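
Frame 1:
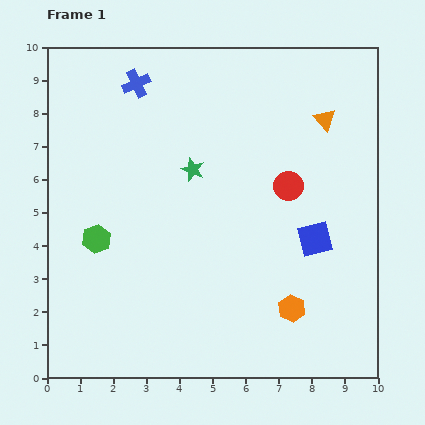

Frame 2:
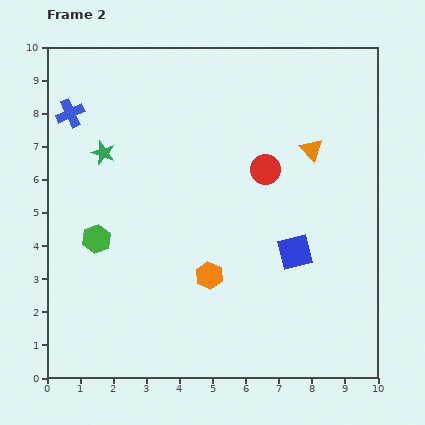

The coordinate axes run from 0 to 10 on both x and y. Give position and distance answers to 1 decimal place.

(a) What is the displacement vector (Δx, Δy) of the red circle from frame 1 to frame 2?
(-0.7, 0.5)

The red circle was at (7.3, 5.8) in frame 1 and (6.6, 6.3) in frame 2.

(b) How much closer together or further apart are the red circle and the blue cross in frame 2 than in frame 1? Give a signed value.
+0.6

Distance in frame 1: 5.5. Distance in frame 2: 6.1.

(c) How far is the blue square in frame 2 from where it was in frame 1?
0.7

The blue square moved from (8.1, 4.2) to (7.5, 3.8), a distance of √(0.6² + 0.4²) ≈ 0.7.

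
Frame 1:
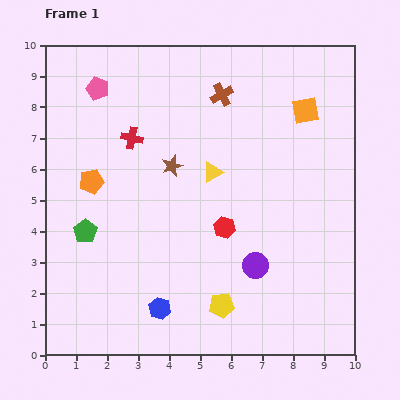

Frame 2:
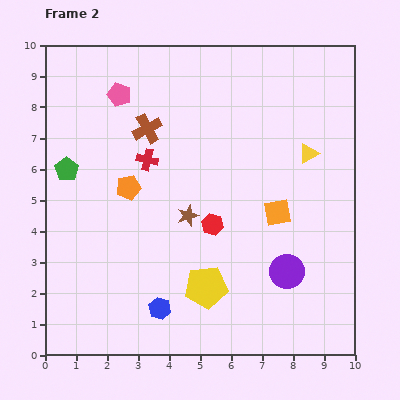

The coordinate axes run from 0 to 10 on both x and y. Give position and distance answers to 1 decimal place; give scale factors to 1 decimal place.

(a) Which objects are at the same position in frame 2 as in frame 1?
the blue hexagon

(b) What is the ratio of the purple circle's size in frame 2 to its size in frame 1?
1.3×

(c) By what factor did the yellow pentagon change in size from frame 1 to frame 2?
1.7×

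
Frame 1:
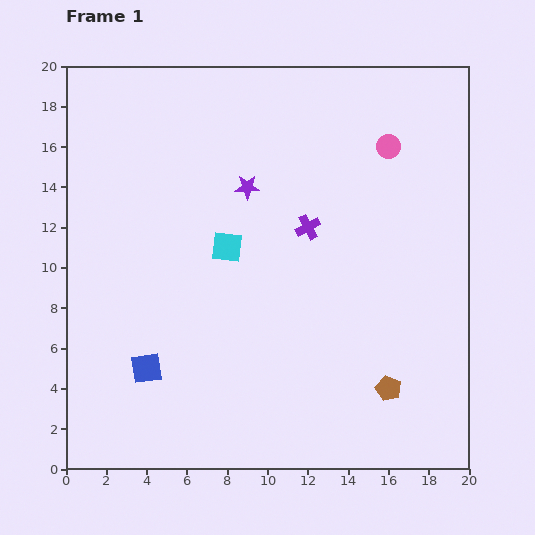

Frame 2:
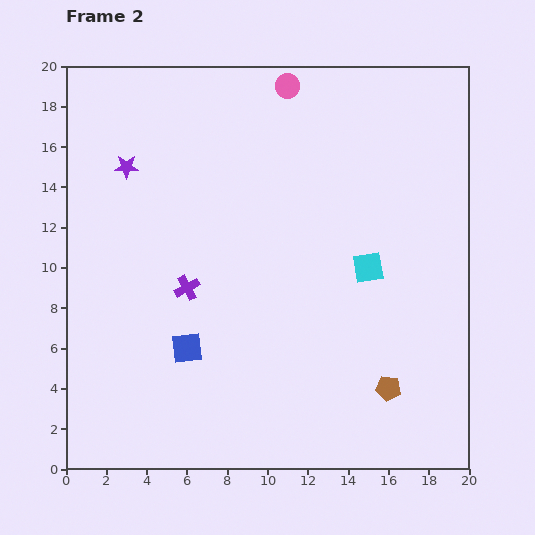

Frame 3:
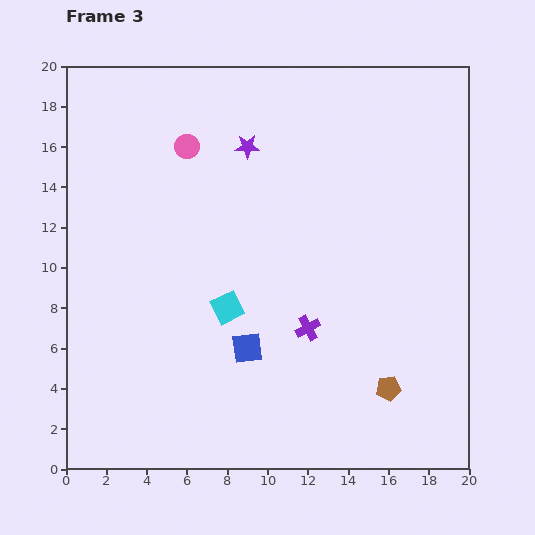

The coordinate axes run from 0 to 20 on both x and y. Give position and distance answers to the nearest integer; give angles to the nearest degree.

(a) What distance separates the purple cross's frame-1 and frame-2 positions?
7

The purple cross moved from (12, 12) to (6, 9), a distance of √(6² + 3²) ≈ 7.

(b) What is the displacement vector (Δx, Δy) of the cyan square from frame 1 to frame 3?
(0, -3)

The cyan square was at (8, 11) in frame 1 and (8, 8) in frame 3.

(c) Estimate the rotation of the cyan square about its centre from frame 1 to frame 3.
33° counter-clockwise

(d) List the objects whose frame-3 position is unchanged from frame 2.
the brown pentagon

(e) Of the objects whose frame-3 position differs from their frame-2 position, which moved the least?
the blue square

(moved 3)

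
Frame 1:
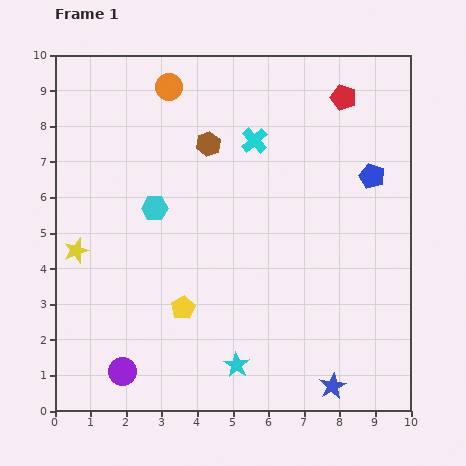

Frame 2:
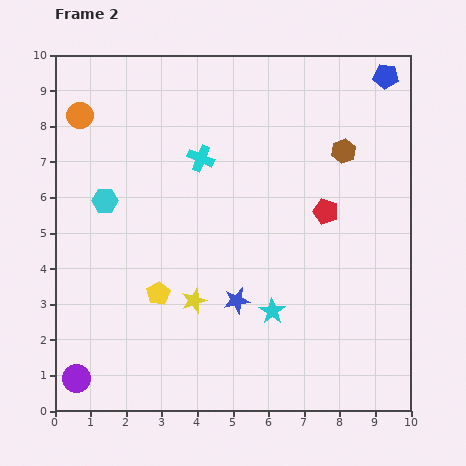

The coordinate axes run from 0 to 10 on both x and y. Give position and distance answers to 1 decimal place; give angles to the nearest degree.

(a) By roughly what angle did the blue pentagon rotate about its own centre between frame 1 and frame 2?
16° counter-clockwise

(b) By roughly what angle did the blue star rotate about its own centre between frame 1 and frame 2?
17° clockwise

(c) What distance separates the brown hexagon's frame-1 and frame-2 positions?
3.8

The brown hexagon moved from (4.3, 7.5) to (8.1, 7.3), a distance of √(3.8² + 0.2²) ≈ 3.8.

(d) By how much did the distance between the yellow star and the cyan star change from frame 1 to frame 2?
-3.3

Distance in frame 1: 5.5. Distance in frame 2: 2.2.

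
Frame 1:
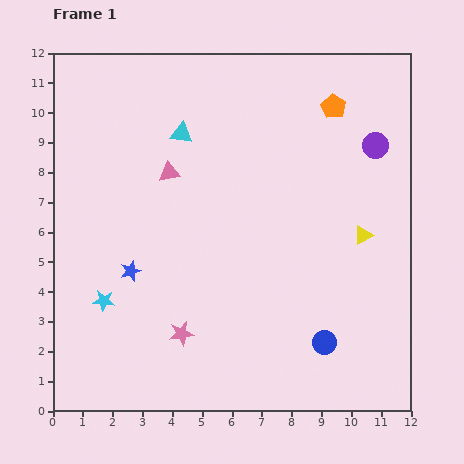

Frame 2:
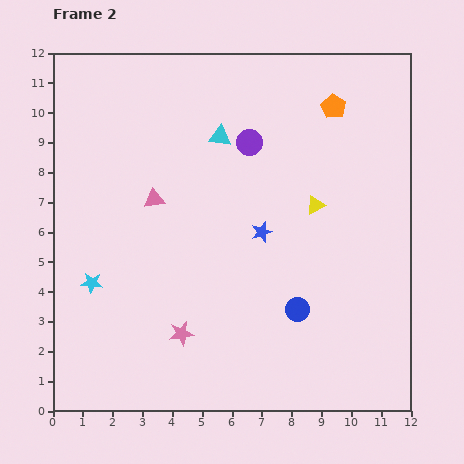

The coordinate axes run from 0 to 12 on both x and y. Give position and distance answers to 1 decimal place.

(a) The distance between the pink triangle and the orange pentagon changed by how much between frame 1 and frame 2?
+0.9

Distance in frame 1: 5.9. Distance in frame 2: 6.8.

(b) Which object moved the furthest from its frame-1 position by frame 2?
the blue star

(moved 4.6; next 4.2)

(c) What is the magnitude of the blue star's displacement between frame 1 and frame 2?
4.6

The blue star moved from (2.6, 4.7) to (7.0, 6.0), a distance of √(4.4² + 1.3²) ≈ 4.6.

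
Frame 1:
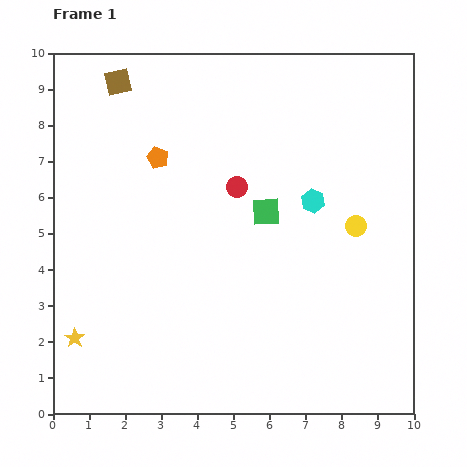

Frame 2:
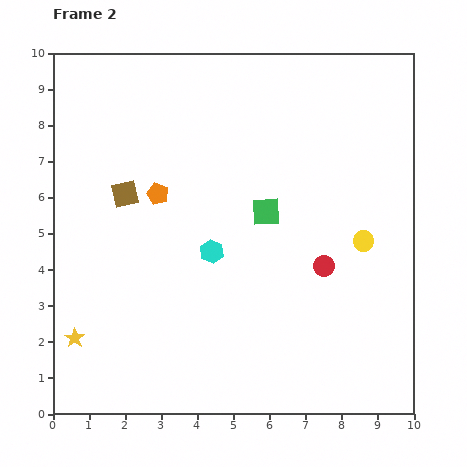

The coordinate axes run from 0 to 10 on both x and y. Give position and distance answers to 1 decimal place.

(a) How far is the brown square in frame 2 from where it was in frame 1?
3.1

The brown square moved from (1.8, 9.2) to (2.0, 6.1), a distance of √(0.2² + 3.1²) ≈ 3.1.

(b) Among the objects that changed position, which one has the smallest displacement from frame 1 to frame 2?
the yellow circle

(moved 0.4)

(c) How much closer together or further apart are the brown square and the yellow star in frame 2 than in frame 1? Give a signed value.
-3.0

Distance in frame 1: 7.2. Distance in frame 2: 4.2.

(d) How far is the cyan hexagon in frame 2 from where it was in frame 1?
3.1

The cyan hexagon moved from (7.2, 5.9) to (4.4, 4.5), a distance of √(2.8² + 1.4²) ≈ 3.1.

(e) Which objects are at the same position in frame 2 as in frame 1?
the yellow star, the green square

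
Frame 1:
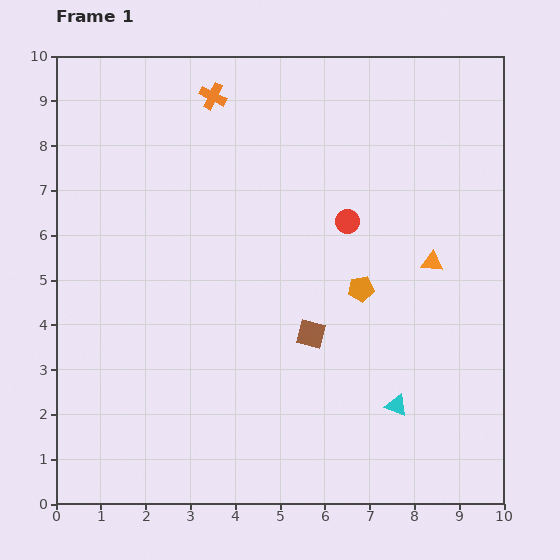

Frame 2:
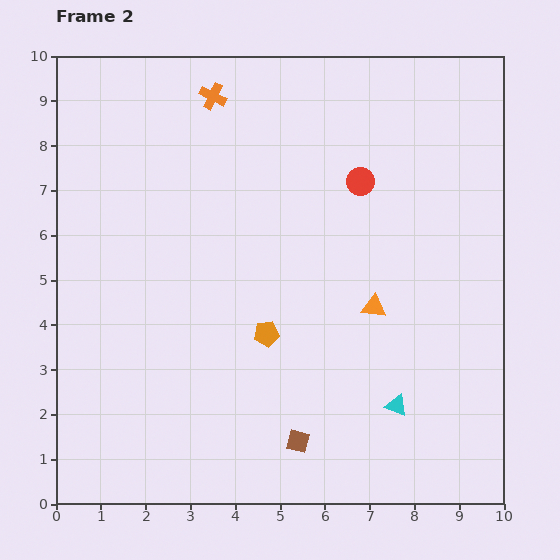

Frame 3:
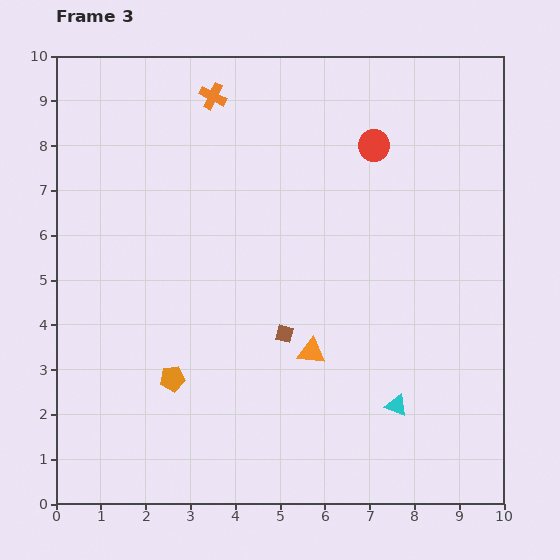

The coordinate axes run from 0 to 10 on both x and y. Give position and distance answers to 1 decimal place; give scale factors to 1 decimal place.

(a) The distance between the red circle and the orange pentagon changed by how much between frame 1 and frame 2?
+2.5

Distance in frame 1: 1.5. Distance in frame 2: 4.0.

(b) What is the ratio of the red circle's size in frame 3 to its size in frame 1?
1.3×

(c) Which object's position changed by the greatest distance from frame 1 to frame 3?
the orange pentagon

(moved 4.7; next 3.4)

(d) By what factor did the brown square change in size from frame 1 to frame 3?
0.6×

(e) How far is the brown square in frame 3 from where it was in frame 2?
2.4

The brown square moved from (5.4, 1.4) to (5.1, 3.8), a distance of √(0.3² + 2.4²) ≈ 2.4.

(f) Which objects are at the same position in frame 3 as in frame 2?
the cyan triangle, the orange cross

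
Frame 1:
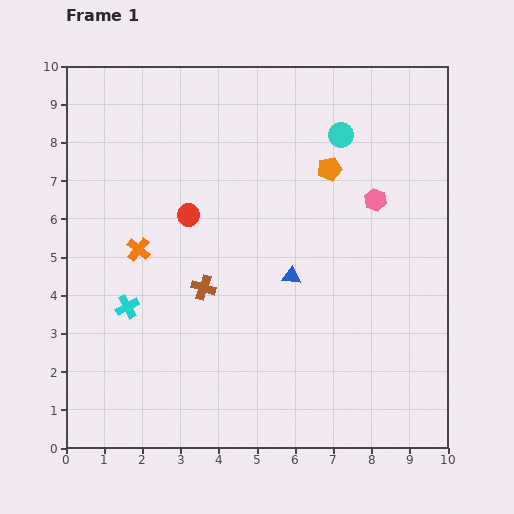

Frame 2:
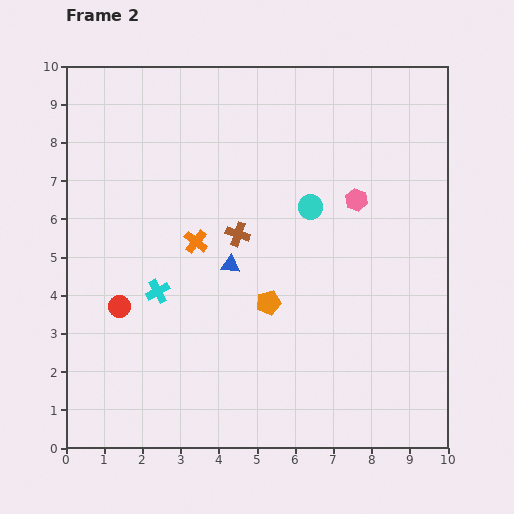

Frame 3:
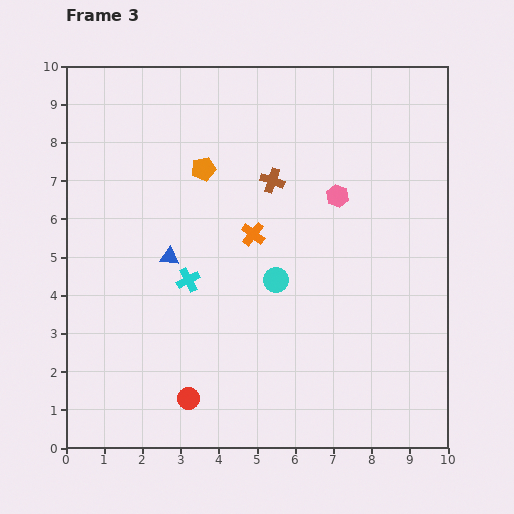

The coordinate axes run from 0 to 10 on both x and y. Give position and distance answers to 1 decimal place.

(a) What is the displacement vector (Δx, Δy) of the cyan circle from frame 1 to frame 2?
(-0.8, -1.9)

The cyan circle was at (7.2, 8.2) in frame 1 and (6.4, 6.3) in frame 2.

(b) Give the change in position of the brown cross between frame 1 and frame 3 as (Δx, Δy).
(1.8, 2.8)

The brown cross was at (3.6, 4.2) in frame 1 and (5.4, 7.0) in frame 3.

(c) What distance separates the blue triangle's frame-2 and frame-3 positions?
1.6

The blue triangle moved from (4.3, 4.8) to (2.7, 5.0), a distance of √(1.6² + 0.2²) ≈ 1.6.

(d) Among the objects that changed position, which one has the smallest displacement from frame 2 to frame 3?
the pink hexagon

(moved 0.5)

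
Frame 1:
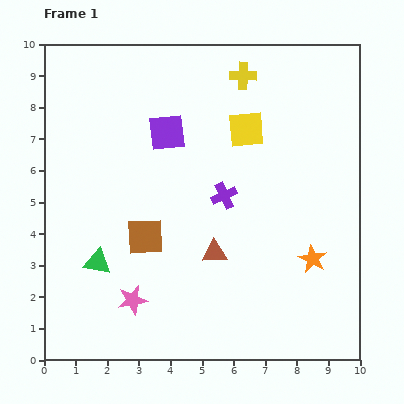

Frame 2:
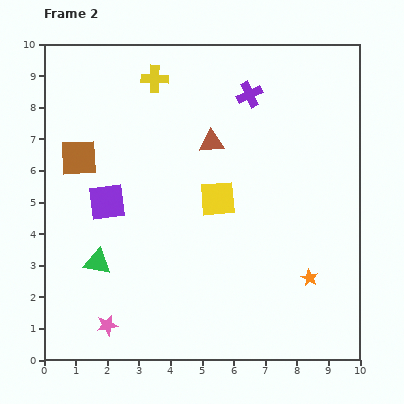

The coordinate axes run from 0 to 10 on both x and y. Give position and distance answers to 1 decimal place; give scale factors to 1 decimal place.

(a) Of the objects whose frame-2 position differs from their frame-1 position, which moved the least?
the orange star

(moved 0.6)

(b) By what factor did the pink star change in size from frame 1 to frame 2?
0.7×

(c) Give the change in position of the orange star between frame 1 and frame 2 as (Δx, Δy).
(-0.1, -0.6)

The orange star was at (8.5, 3.2) in frame 1 and (8.4, 2.6) in frame 2.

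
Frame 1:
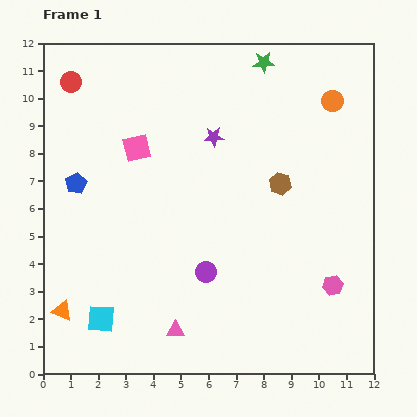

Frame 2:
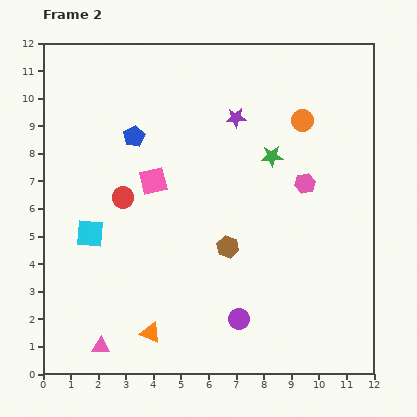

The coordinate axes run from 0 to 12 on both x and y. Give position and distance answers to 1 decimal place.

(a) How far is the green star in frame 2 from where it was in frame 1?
3.4

The green star moved from (8.0, 11.3) to (8.3, 7.9), a distance of √(0.3² + 3.4²) ≈ 3.4.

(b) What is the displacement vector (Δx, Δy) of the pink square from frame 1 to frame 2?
(0.6, -1.2)

The pink square was at (3.4, 8.2) in frame 1 and (4.0, 7.0) in frame 2.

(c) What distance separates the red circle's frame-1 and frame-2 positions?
4.6

The red circle moved from (1.0, 10.6) to (2.9, 6.4), a distance of √(1.9² + 4.2²) ≈ 4.6.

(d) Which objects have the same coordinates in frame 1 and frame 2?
none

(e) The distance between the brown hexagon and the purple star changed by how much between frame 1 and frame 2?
+1.8

Distance in frame 1: 2.9. Distance in frame 2: 4.7.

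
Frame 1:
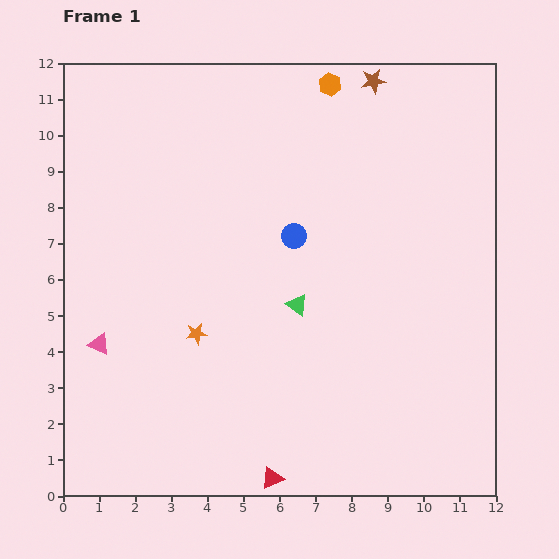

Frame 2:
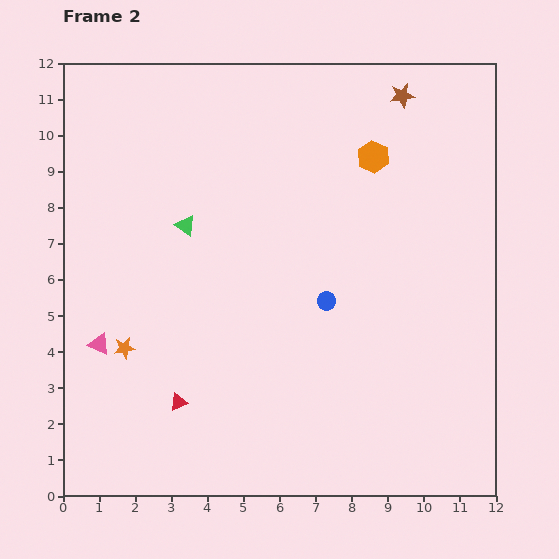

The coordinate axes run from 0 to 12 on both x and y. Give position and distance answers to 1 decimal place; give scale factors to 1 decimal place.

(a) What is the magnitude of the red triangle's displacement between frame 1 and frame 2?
3.3

The red triangle moved from (5.8, 0.5) to (3.2, 2.6), a distance of √(2.6² + 2.1²) ≈ 3.3.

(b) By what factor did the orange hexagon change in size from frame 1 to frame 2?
1.4×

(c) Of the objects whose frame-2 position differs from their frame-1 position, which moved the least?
the brown star

(moved 0.9)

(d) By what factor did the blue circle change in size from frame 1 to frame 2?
0.7×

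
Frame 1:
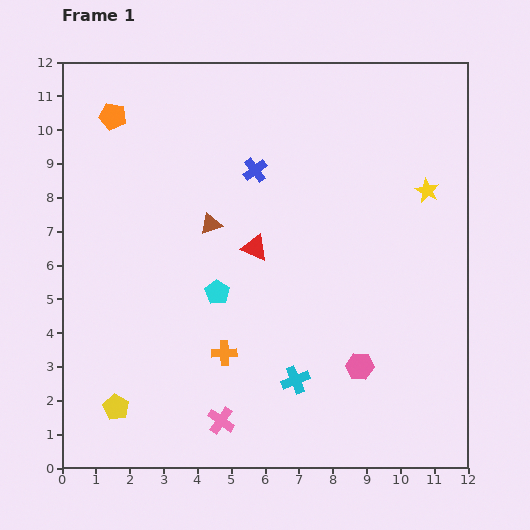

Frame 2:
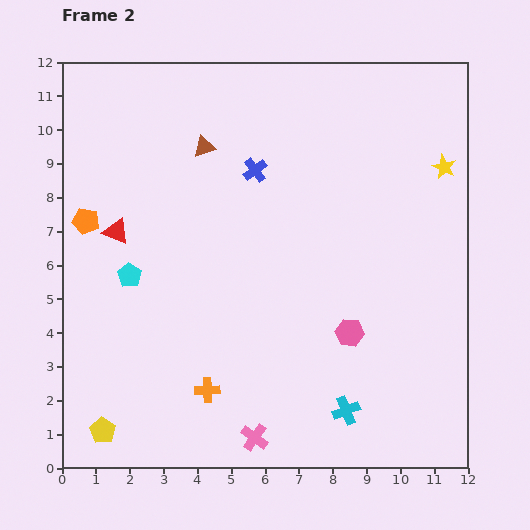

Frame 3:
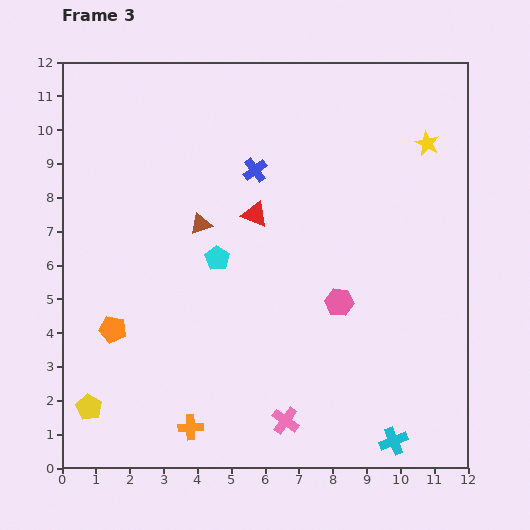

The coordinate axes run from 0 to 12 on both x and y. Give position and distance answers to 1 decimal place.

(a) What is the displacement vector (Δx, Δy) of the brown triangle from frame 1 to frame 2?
(-0.2, 2.3)

The brown triangle was at (4.4, 7.2) in frame 1 and (4.2, 9.5) in frame 2.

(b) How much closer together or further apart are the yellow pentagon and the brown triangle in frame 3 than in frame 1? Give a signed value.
+0.2

Distance in frame 1: 6.1. Distance in frame 3: 6.3.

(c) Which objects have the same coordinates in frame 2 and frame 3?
the blue cross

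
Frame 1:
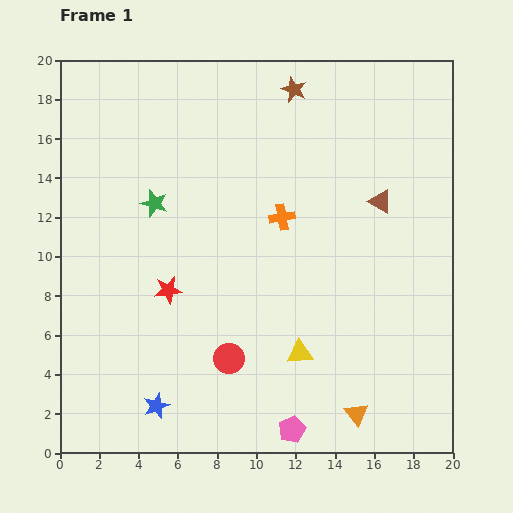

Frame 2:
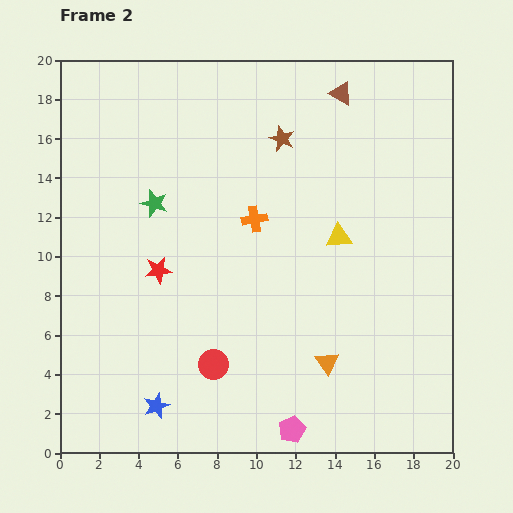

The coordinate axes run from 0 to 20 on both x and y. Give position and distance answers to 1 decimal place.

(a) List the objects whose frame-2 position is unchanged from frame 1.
the blue star, the pink pentagon, the green star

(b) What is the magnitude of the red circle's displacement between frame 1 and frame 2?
0.9

The red circle moved from (8.6, 4.8) to (7.8, 4.5), a distance of √(0.8² + 0.3²) ≈ 0.9.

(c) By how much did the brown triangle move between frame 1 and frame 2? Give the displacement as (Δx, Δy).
(-2.0, 5.5)

The brown triangle was at (16.3, 12.8) in frame 1 and (14.3, 18.3) in frame 2.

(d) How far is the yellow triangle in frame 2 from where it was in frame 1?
6.2

The yellow triangle moved from (12.2, 5.1) to (14.2, 11.0), a distance of √(2.0² + 5.9²) ≈ 6.2.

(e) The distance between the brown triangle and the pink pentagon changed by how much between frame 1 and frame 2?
+4.9

Distance in frame 1: 12.4. Distance in frame 2: 17.3.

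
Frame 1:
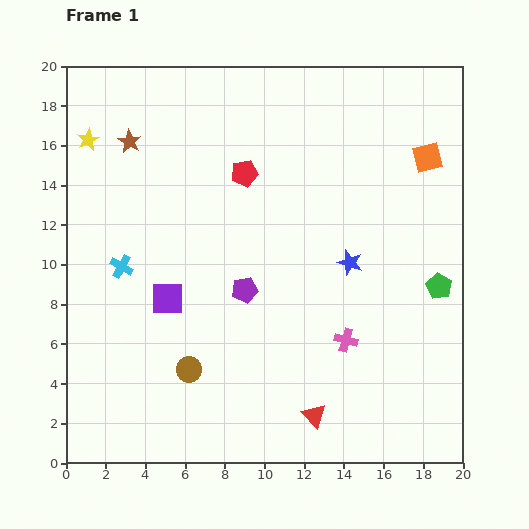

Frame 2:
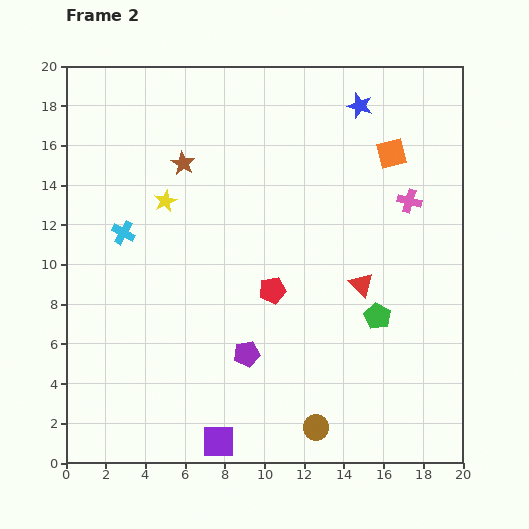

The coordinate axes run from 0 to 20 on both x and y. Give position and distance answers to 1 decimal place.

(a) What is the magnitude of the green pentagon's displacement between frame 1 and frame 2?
3.4

The green pentagon moved from (18.8, 8.9) to (15.7, 7.4), a distance of √(3.1² + 1.5²) ≈ 3.4.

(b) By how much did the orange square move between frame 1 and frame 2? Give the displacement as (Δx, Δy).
(-1.8, 0.2)

The orange square was at (18.2, 15.4) in frame 1 and (16.4, 15.6) in frame 2.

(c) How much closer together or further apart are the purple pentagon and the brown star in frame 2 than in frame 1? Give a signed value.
+0.6

Distance in frame 1: 9.5. Distance in frame 2: 10.1.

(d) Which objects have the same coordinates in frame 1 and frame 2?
none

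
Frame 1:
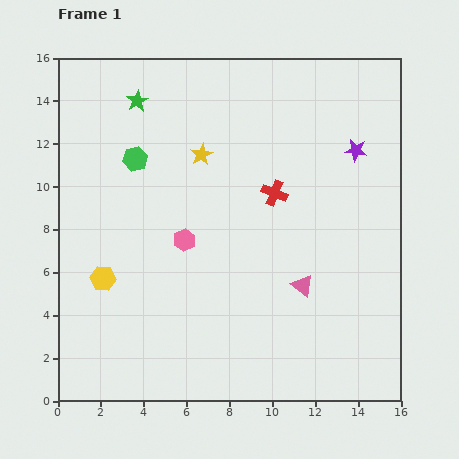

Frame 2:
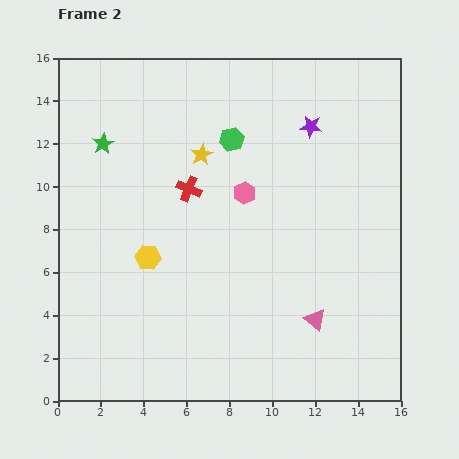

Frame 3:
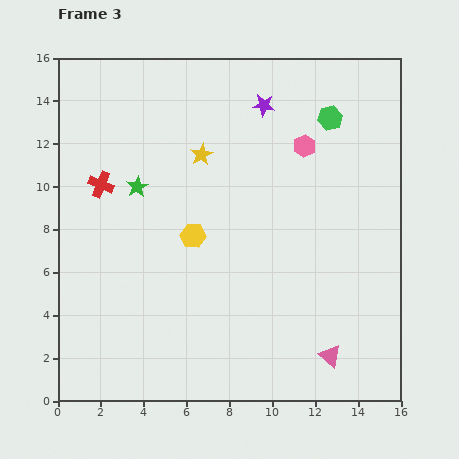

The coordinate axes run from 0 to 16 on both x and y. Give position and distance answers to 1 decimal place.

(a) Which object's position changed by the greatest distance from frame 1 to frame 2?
the green hexagon

(moved 4.6; next 4.0)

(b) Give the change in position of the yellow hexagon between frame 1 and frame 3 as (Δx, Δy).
(4.2, 2.0)

The yellow hexagon was at (2.1, 5.7) in frame 1 and (6.3, 7.7) in frame 3.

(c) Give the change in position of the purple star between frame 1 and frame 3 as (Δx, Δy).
(-4.3, 2.1)

The purple star was at (13.9, 11.7) in frame 1 and (9.6, 13.8) in frame 3.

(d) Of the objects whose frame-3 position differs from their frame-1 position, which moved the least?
the pink triangle

(moved 3.5)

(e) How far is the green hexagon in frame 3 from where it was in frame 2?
4.7

The green hexagon moved from (8.1, 12.2) to (12.7, 13.2), a distance of √(4.6² + 1.0²) ≈ 4.7.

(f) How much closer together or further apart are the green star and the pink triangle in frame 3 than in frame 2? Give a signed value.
-0.9

Distance in frame 2: 12.9. Distance in frame 3: 12.0.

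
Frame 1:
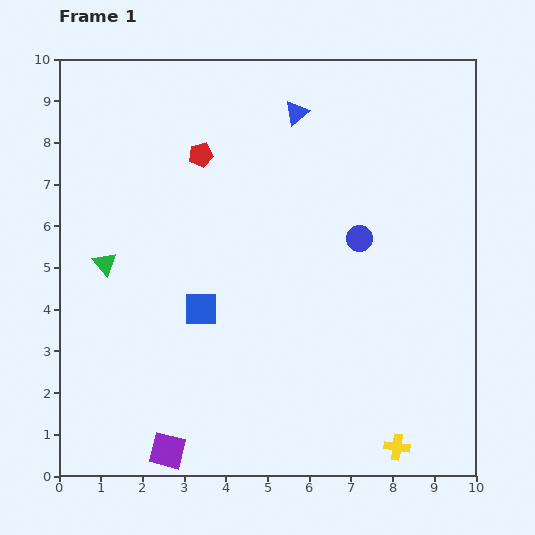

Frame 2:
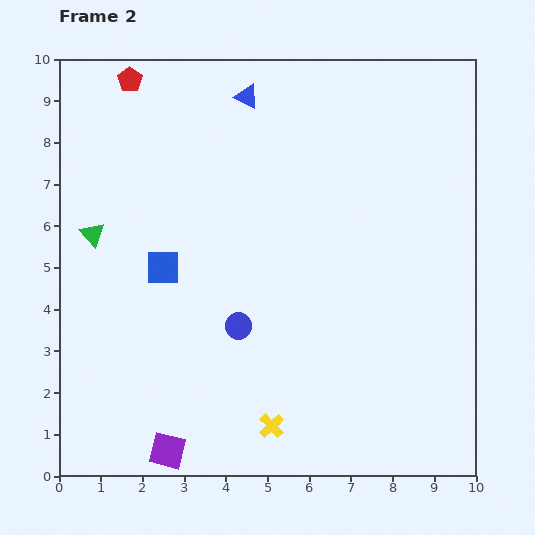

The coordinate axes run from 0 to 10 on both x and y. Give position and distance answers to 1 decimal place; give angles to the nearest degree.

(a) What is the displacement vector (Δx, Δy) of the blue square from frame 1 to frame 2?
(-0.9, 1.0)

The blue square was at (3.4, 4.0) in frame 1 and (2.5, 5.0) in frame 2.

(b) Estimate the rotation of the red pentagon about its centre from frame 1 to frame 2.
25° counter-clockwise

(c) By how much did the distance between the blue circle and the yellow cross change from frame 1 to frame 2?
-2.6

Distance in frame 1: 5.1. Distance in frame 2: 2.5.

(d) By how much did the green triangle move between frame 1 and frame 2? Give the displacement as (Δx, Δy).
(-0.3, 0.7)

The green triangle was at (1.1, 5.1) in frame 1 and (0.8, 5.8) in frame 2.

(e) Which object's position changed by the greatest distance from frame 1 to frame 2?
the blue circle

(moved 3.6; next 3.0)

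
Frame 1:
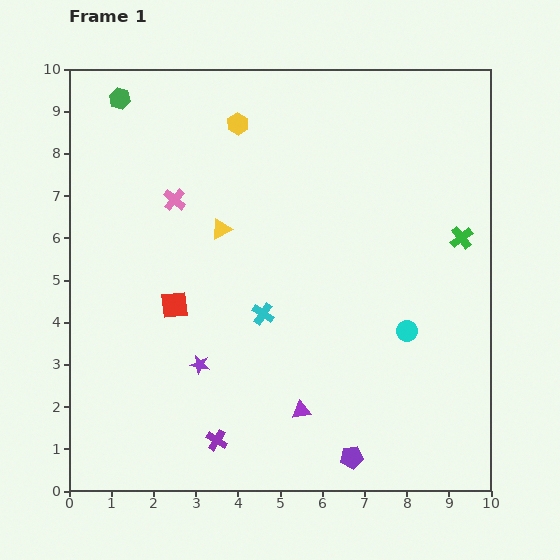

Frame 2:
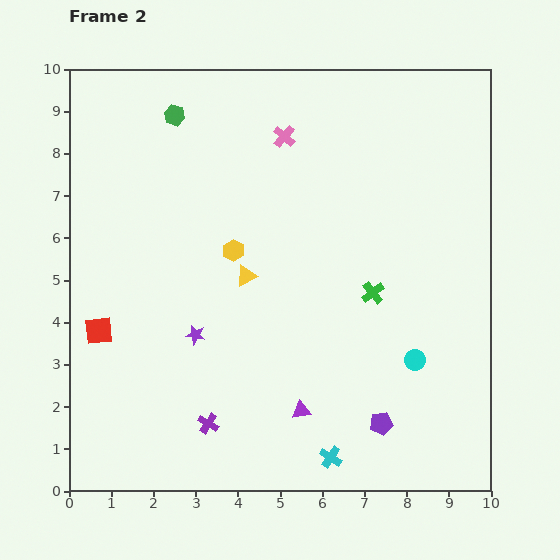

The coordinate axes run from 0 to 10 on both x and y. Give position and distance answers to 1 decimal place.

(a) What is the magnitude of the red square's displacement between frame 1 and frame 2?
1.9

The red square moved from (2.5, 4.4) to (0.7, 3.8), a distance of √(1.8² + 0.6²) ≈ 1.9.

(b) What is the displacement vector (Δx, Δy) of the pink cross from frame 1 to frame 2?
(2.6, 1.5)

The pink cross was at (2.5, 6.9) in frame 1 and (5.1, 8.4) in frame 2.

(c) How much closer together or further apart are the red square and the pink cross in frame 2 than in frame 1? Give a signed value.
+3.9

Distance in frame 1: 2.5. Distance in frame 2: 6.4.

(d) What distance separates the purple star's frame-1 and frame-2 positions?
0.7

The purple star moved from (3.1, 3.0) to (3.0, 3.7), a distance of √(0.1² + 0.7²) ≈ 0.7.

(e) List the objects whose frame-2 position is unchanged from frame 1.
the purple triangle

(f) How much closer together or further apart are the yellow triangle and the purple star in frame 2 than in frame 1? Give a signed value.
-1.4

Distance in frame 1: 3.2. Distance in frame 2: 1.8.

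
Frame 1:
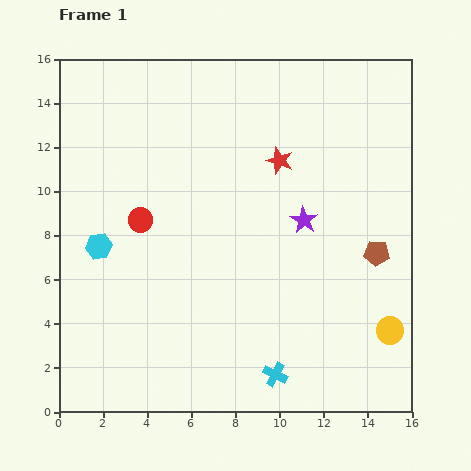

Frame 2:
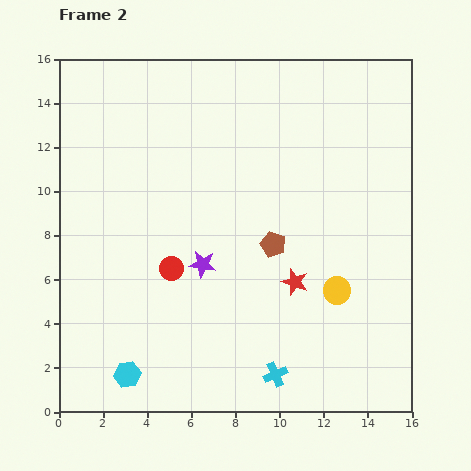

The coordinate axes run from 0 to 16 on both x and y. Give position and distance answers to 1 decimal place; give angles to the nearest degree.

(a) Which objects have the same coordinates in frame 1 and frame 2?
the cyan cross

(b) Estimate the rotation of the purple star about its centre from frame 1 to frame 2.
24° counter-clockwise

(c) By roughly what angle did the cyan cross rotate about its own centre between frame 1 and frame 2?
39° clockwise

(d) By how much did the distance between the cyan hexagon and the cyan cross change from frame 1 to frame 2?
-3.2

Distance in frame 1: 9.9. Distance in frame 2: 6.7.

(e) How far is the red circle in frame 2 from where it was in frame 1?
2.6

The red circle moved from (3.7, 8.7) to (5.1, 6.5), a distance of √(1.4² + 2.2²) ≈ 2.6.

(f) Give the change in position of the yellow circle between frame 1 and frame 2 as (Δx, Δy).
(-2.4, 1.8)

The yellow circle was at (15.0, 3.7) in frame 1 and (12.6, 5.5) in frame 2.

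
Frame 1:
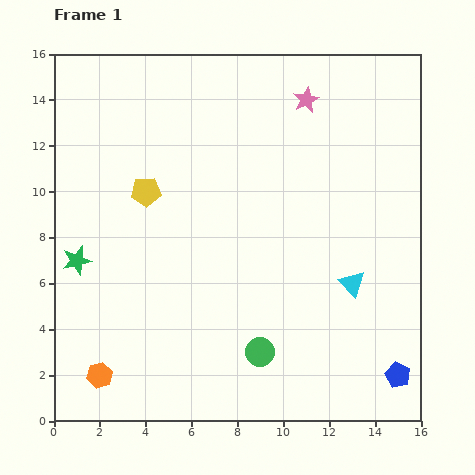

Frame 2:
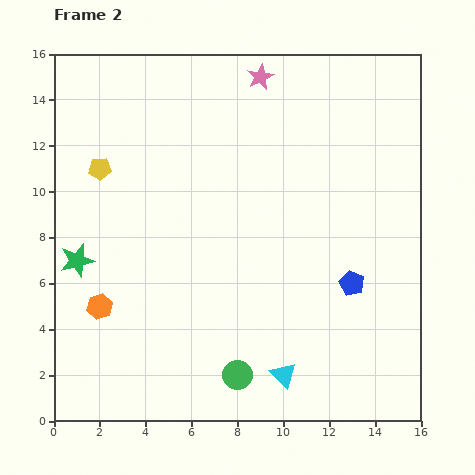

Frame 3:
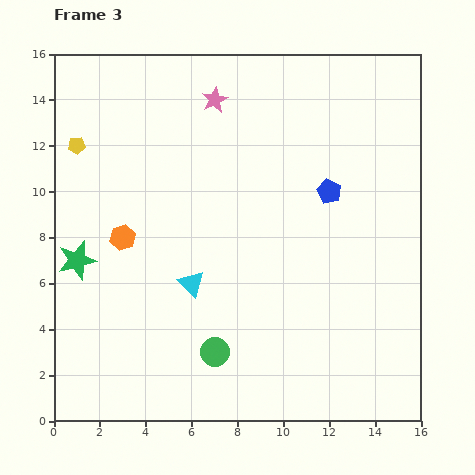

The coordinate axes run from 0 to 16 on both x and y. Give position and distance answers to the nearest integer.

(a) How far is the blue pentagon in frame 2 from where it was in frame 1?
4

The blue pentagon moved from (15, 2) to (13, 6), a distance of √(2² + 4²) ≈ 4.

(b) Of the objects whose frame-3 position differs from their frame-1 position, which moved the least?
the green circle

(moved 2)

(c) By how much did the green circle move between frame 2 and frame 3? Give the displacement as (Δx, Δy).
(-1, 1)

The green circle was at (8, 2) in frame 2 and (7, 3) in frame 3.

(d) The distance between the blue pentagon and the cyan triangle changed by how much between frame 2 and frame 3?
+2

Distance in frame 2: 5. Distance in frame 3: 7.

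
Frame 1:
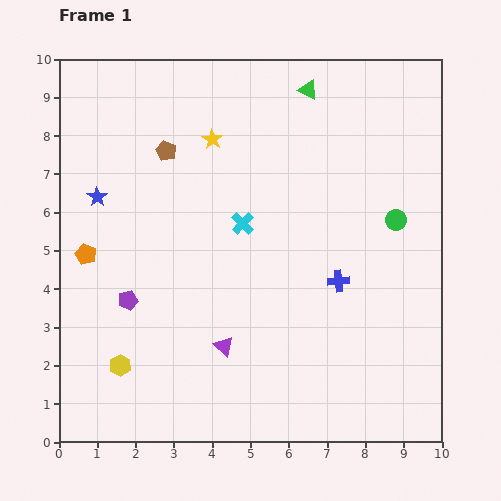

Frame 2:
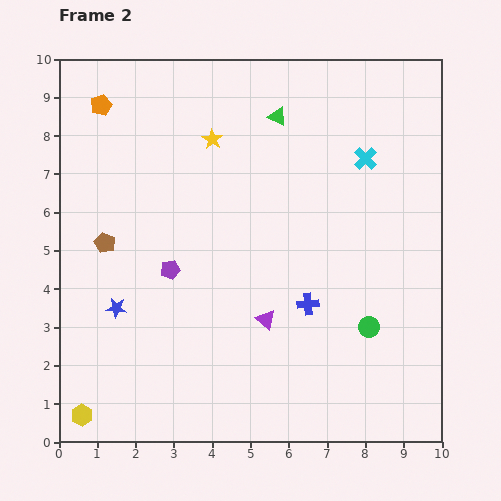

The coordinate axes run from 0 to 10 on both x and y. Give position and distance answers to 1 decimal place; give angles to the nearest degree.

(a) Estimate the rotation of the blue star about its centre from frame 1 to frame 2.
28° counter-clockwise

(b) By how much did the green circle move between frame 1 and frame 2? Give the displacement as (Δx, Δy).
(-0.7, -2.8)

The green circle was at (8.8, 5.8) in frame 1 and (8.1, 3.0) in frame 2.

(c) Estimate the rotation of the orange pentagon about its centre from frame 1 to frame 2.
27° clockwise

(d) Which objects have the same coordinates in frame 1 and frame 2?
the yellow star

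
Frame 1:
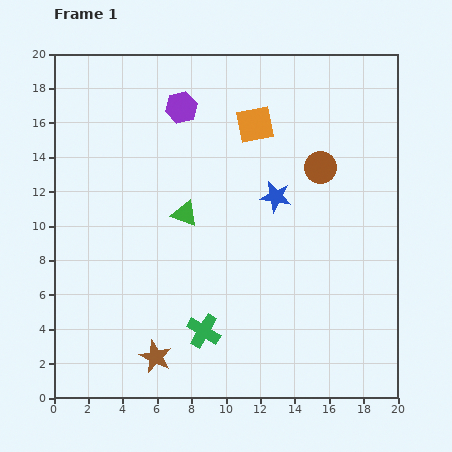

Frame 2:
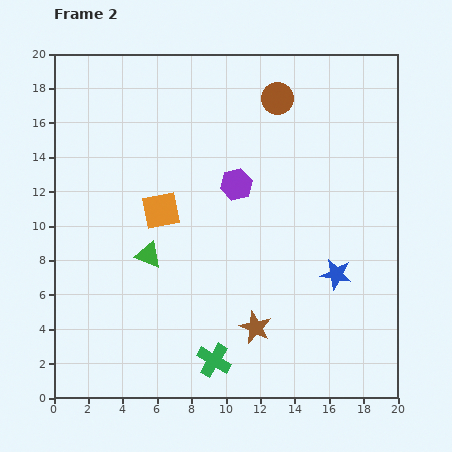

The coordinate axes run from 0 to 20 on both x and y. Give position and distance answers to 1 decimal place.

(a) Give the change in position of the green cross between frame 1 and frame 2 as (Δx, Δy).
(0.6, -1.7)

The green cross was at (8.7, 3.9) in frame 1 and (9.3, 2.2) in frame 2.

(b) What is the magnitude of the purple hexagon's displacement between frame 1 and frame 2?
5.5

The purple hexagon moved from (7.4, 16.9) to (10.6, 12.4), a distance of √(3.2² + 4.5²) ≈ 5.5.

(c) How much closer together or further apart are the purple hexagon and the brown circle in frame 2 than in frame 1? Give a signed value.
-3.3

Distance in frame 1: 8.8. Distance in frame 2: 5.5.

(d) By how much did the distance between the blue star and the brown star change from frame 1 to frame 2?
-6.0

Distance in frame 1: 11.6. Distance in frame 2: 5.6.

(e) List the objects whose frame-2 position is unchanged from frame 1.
none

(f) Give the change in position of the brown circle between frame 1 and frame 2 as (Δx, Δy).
(-2.5, 4.0)

The brown circle was at (15.5, 13.4) in frame 1 and (13.0, 17.4) in frame 2.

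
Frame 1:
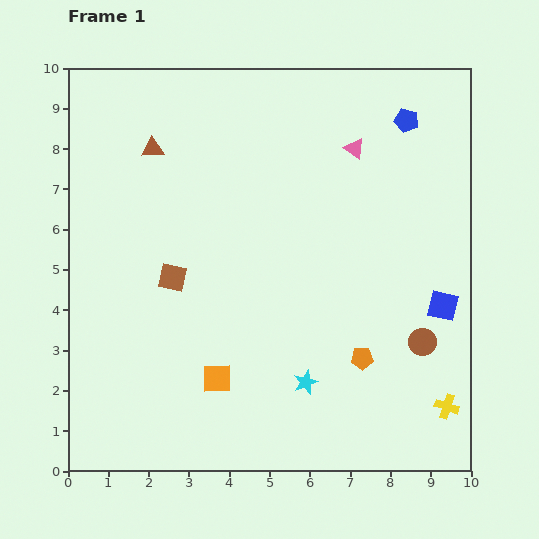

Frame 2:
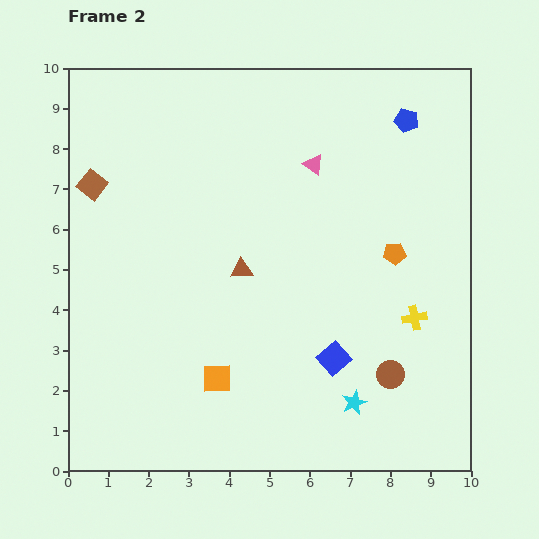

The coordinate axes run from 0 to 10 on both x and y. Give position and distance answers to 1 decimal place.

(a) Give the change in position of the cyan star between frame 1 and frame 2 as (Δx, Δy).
(1.2, -0.5)

The cyan star was at (5.9, 2.2) in frame 1 and (7.1, 1.7) in frame 2.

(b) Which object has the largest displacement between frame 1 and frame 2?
the brown triangle

(moved 3.7; next 3.0)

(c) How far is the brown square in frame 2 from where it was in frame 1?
3.0

The brown square moved from (2.6, 4.8) to (0.6, 7.1), a distance of √(2.0² + 2.3²) ≈ 3.0.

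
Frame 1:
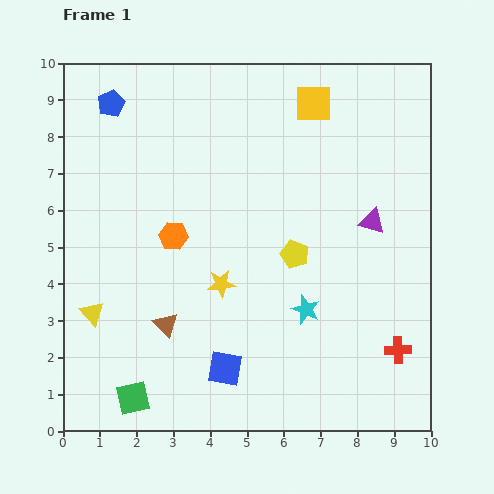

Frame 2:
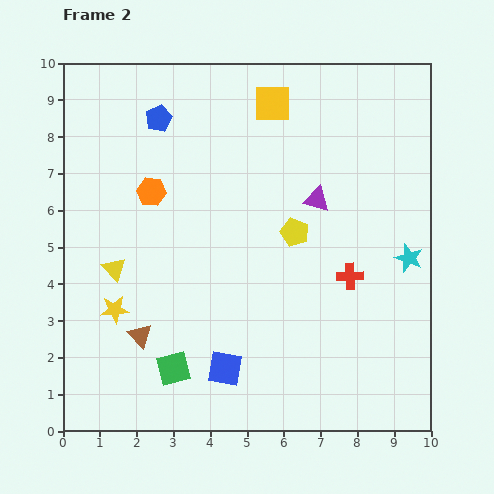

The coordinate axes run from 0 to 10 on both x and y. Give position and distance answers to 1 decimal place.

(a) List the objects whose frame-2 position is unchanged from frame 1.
the blue square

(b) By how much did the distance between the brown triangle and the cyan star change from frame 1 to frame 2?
+3.8

Distance in frame 1: 3.8. Distance in frame 2: 7.6.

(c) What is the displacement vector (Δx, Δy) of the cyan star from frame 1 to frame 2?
(2.8, 1.4)

The cyan star was at (6.6, 3.3) in frame 1 and (9.4, 4.7) in frame 2.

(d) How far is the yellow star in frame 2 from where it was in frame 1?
3.0

The yellow star moved from (4.3, 4.0) to (1.4, 3.3), a distance of √(2.9² + 0.7²) ≈ 3.0.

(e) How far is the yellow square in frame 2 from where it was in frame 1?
1.1

The yellow square moved from (6.8, 8.9) to (5.7, 8.9), a distance of √(1.1² + 0.0²) ≈ 1.1.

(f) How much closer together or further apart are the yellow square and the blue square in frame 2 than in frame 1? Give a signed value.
-0.3

Distance in frame 1: 7.6. Distance in frame 2: 7.3.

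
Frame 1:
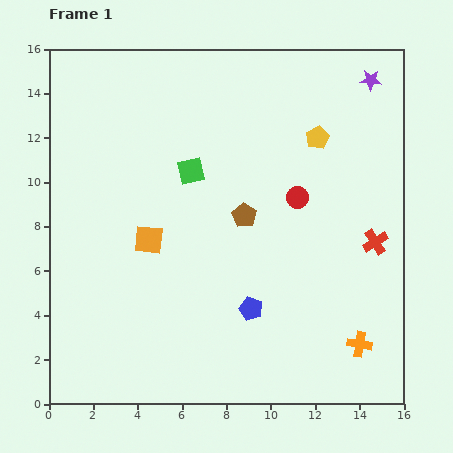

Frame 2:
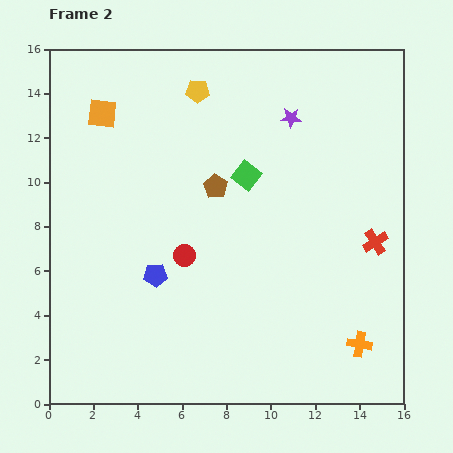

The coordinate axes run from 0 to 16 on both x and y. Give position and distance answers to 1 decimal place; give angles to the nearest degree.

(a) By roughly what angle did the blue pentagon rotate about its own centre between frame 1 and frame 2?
23° counter-clockwise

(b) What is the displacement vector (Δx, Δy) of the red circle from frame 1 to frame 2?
(-5.1, -2.6)

The red circle was at (11.2, 9.3) in frame 1 and (6.1, 6.7) in frame 2.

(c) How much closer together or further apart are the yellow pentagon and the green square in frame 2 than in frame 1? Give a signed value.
-1.5

Distance in frame 1: 5.9. Distance in frame 2: 4.4.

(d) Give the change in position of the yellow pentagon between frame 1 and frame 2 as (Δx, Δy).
(-5.4, 2.1)

The yellow pentagon was at (12.1, 12.0) in frame 1 and (6.7, 14.1) in frame 2.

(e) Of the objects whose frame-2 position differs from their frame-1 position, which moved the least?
the brown pentagon

(moved 1.8)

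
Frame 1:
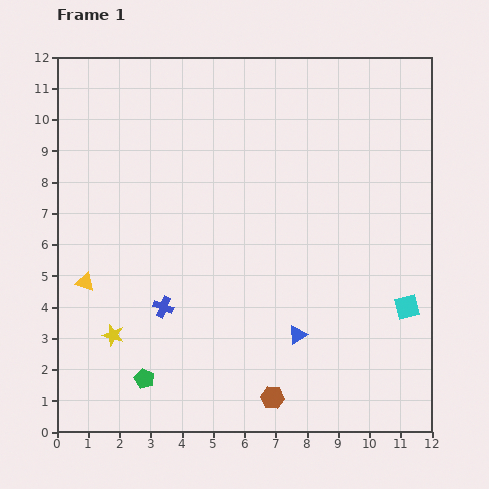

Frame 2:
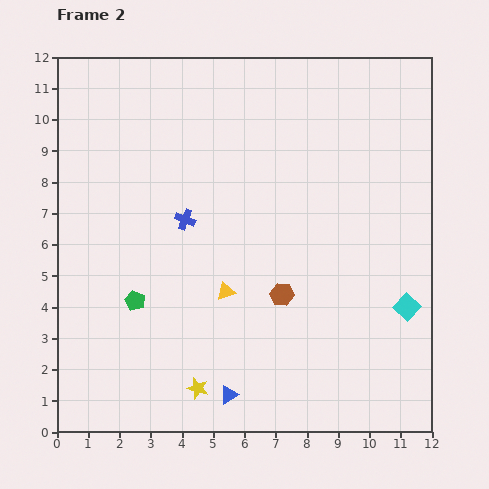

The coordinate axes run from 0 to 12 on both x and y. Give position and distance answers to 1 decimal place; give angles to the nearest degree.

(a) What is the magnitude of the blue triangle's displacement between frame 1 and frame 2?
2.9

The blue triangle moved from (7.7, 3.1) to (5.5, 1.2), a distance of √(2.2² + 1.9²) ≈ 2.9.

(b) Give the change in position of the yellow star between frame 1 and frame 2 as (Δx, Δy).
(2.7, -1.7)

The yellow star was at (1.8, 3.1) in frame 1 and (4.5, 1.4) in frame 2.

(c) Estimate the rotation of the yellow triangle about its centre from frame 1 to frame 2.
38° counter-clockwise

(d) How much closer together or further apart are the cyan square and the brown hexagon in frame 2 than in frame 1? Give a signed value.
-1.2

Distance in frame 1: 5.2. Distance in frame 2: 4.0.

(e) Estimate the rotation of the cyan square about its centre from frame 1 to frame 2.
35° counter-clockwise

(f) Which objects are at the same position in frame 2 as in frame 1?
the cyan square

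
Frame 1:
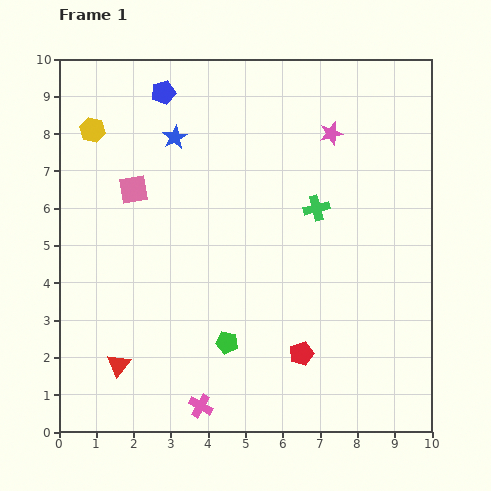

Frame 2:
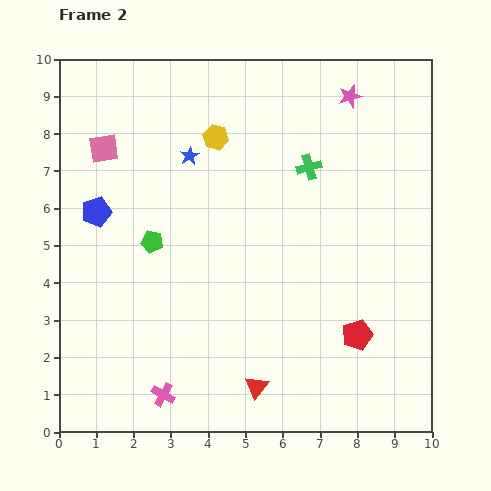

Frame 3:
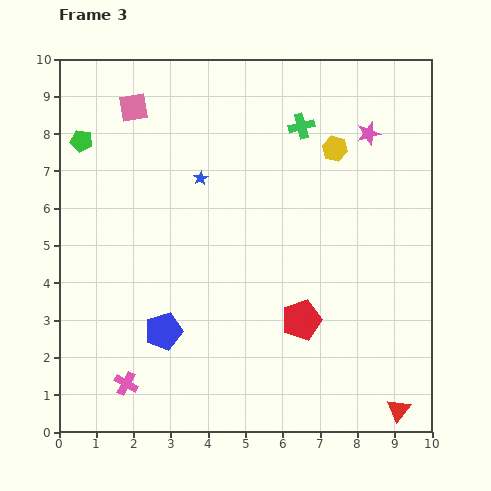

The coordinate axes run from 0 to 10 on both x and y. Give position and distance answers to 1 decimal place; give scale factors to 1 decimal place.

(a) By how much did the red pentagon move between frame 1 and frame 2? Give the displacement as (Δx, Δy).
(1.5, 0.5)

The red pentagon was at (6.5, 2.1) in frame 1 and (8.0, 2.6) in frame 2.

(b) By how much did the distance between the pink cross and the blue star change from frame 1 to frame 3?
-1.3

Distance in frame 1: 7.2. Distance in frame 3: 5.9.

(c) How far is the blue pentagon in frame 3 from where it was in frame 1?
6.4

The blue pentagon moved from (2.8, 9.1) to (2.8, 2.7), a distance of √(0.0² + 6.4²) ≈ 6.4.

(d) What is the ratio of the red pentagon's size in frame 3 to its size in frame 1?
1.7×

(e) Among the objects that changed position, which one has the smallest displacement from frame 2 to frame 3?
the blue star

(moved 0.7)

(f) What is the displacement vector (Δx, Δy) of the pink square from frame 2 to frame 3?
(0.8, 1.1)

The pink square was at (1.2, 7.6) in frame 2 and (2.0, 8.7) in frame 3.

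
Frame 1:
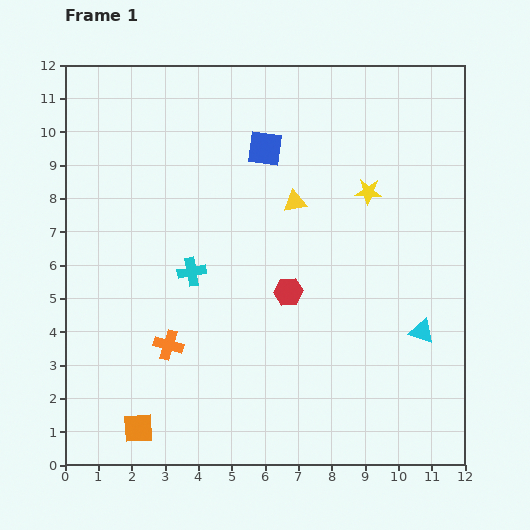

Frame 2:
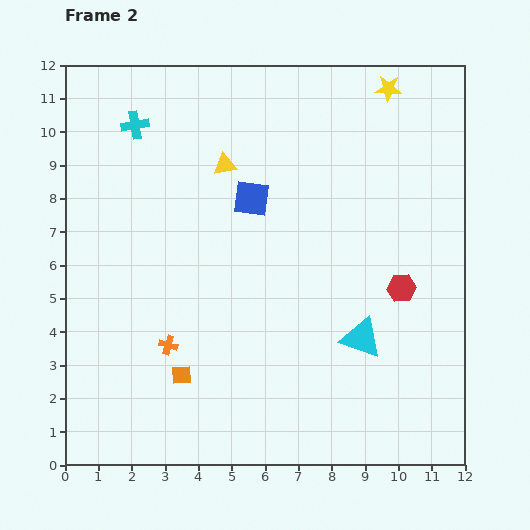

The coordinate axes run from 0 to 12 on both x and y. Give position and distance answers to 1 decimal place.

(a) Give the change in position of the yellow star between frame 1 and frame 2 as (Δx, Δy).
(0.6, 3.1)

The yellow star was at (9.1, 8.2) in frame 1 and (9.7, 11.3) in frame 2.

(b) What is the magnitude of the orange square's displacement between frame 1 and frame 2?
2.1

The orange square moved from (2.2, 1.1) to (3.5, 2.7), a distance of √(1.3² + 1.6²) ≈ 2.1.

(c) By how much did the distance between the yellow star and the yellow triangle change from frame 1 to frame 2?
+3.2

Distance in frame 1: 2.2. Distance in frame 2: 5.4.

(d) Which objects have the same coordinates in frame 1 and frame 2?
the orange cross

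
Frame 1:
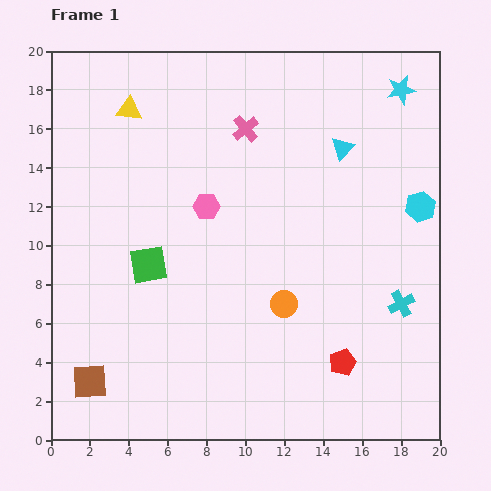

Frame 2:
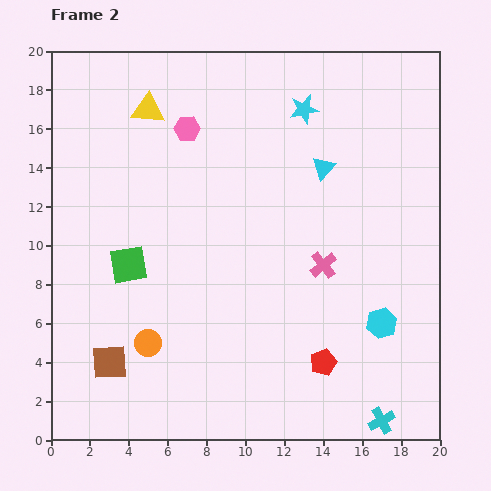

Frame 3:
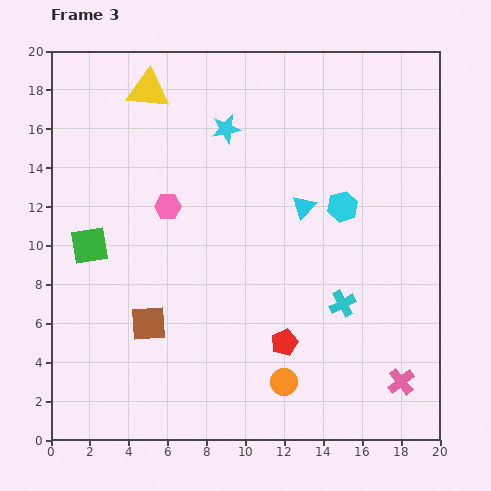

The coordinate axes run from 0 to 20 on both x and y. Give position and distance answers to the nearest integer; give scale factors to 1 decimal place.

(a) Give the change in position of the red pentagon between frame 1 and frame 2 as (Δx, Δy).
(-1, 0)

The red pentagon was at (15, 4) in frame 1 and (14, 4) in frame 2.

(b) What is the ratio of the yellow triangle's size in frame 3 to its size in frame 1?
1.6×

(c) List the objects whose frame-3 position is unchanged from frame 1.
none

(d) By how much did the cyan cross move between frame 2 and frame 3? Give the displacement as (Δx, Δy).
(-2, 6)

The cyan cross was at (17, 1) in frame 2 and (15, 7) in frame 3.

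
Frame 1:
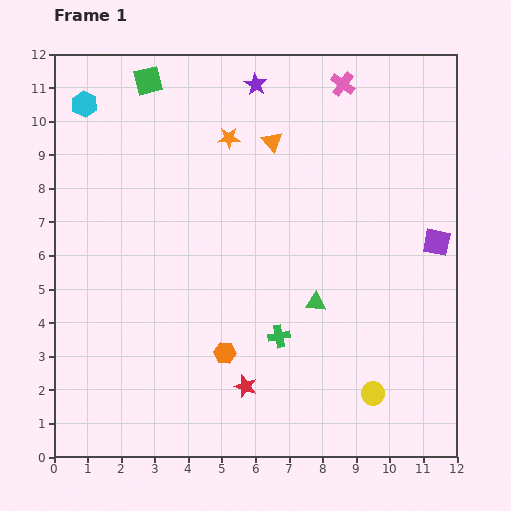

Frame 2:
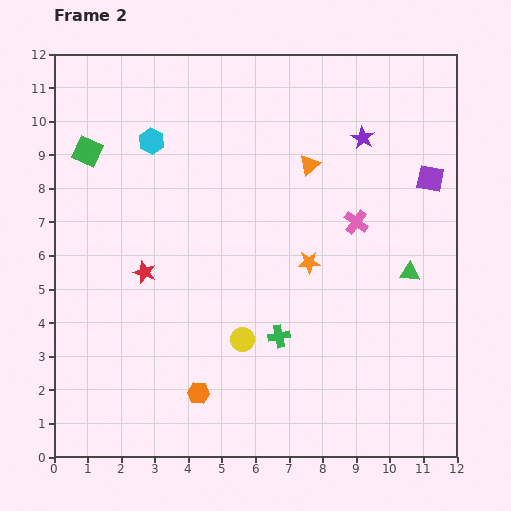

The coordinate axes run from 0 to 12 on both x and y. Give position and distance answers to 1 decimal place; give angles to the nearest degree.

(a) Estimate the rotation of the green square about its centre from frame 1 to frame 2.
38° clockwise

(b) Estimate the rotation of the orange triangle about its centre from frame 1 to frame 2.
29° clockwise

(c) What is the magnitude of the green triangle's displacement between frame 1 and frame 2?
2.9

The green triangle moved from (7.8, 4.6) to (10.6, 5.5), a distance of √(2.8² + 0.9²) ≈ 2.9.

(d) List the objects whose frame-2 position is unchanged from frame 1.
the green cross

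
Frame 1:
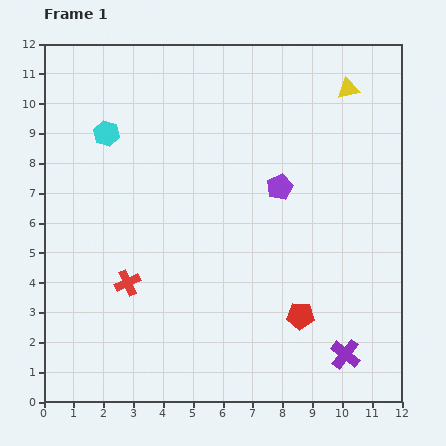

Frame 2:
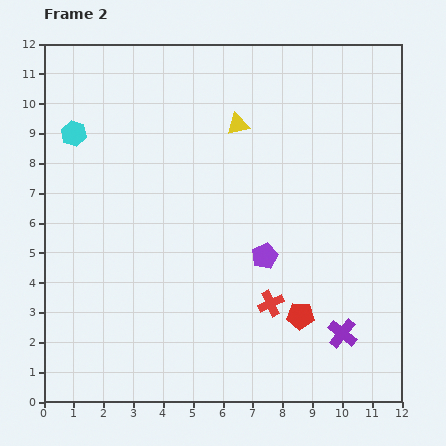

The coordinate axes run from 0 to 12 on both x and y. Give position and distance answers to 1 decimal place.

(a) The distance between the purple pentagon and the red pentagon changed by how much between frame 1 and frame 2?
-2.1

Distance in frame 1: 4.4. Distance in frame 2: 2.3.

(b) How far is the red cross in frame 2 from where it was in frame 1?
4.9

The red cross moved from (2.8, 4.0) to (7.6, 3.3), a distance of √(4.8² + 0.7²) ≈ 4.9.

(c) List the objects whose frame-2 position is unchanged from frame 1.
the red pentagon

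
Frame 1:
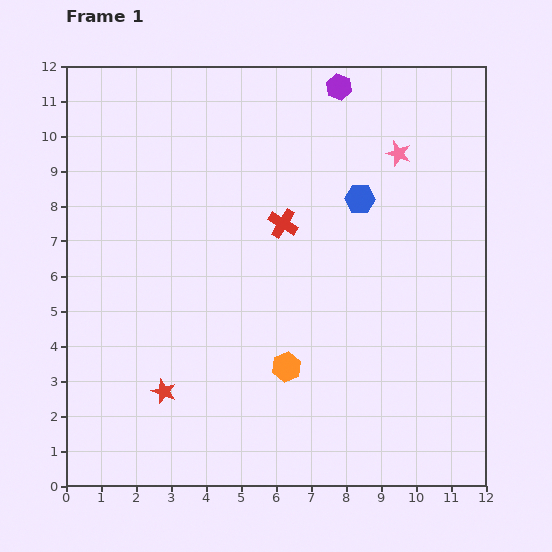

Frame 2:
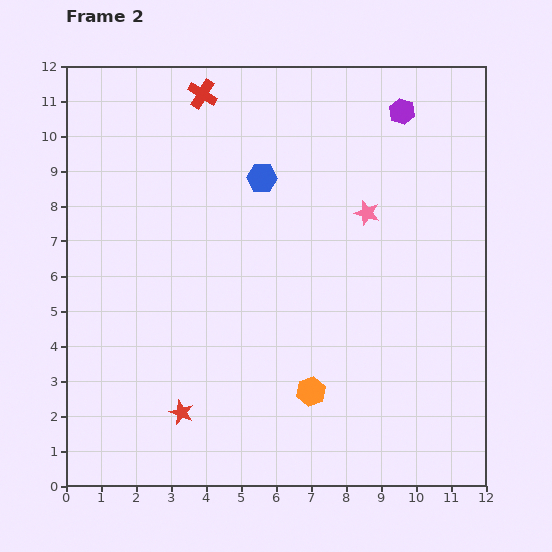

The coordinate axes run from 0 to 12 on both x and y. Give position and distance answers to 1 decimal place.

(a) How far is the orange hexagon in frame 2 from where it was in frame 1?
1.0

The orange hexagon moved from (6.3, 3.4) to (7.0, 2.7), a distance of √(0.7² + 0.7²) ≈ 1.0.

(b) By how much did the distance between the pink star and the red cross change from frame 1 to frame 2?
+1.9

Distance in frame 1: 3.9. Distance in frame 2: 5.8.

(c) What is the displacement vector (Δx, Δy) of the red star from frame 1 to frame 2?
(0.5, -0.6)

The red star was at (2.8, 2.7) in frame 1 and (3.3, 2.1) in frame 2.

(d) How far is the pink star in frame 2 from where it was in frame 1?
1.9

The pink star moved from (9.5, 9.5) to (8.6, 7.8), a distance of √(0.9² + 1.7²) ≈ 1.9.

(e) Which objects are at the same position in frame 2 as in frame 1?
none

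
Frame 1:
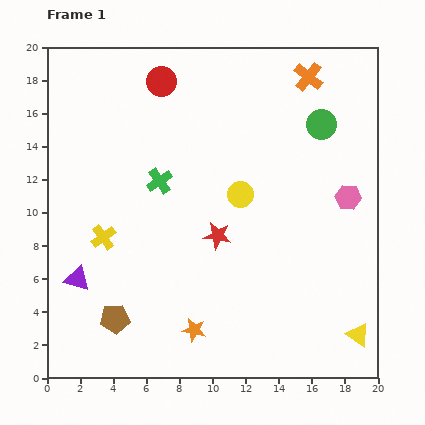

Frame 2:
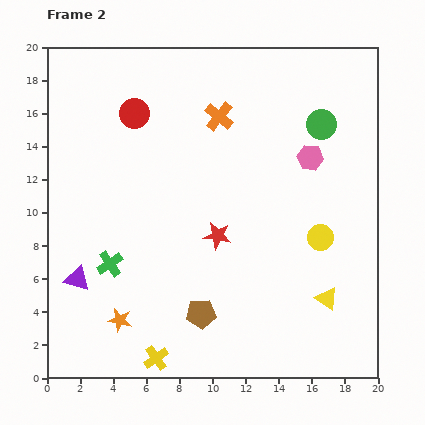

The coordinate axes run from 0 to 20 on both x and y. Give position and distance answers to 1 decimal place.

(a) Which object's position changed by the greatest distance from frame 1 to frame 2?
the yellow cross

(moved 8.0; next 5.9)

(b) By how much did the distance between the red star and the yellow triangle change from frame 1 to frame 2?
-2.8

Distance in frame 1: 10.4. Distance in frame 2: 7.6.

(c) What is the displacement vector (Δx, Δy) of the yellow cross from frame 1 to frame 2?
(3.2, -7.3)

The yellow cross was at (3.4, 8.5) in frame 1 and (6.6, 1.2) in frame 2.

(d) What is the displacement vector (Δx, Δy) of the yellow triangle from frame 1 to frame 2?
(-1.9, 2.2)

The yellow triangle was at (18.8, 2.6) in frame 1 and (16.9, 4.8) in frame 2.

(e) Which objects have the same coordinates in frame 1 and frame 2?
the red star, the green circle, the purple triangle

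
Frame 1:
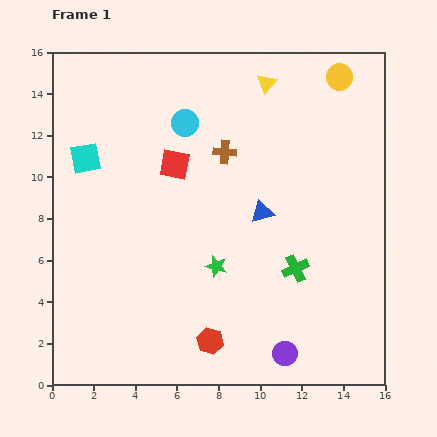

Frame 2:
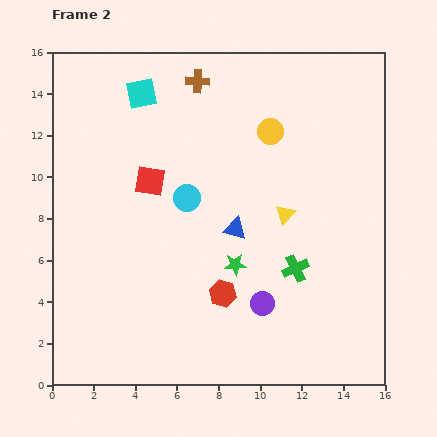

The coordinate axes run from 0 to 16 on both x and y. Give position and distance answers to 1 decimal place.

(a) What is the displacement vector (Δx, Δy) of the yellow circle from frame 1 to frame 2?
(-3.3, -2.6)

The yellow circle was at (13.8, 14.8) in frame 1 and (10.5, 12.2) in frame 2.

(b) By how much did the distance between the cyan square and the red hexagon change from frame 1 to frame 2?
-0.3

Distance in frame 1: 10.7. Distance in frame 2: 10.4.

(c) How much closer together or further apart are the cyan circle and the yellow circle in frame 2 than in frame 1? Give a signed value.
-2.6

Distance in frame 1: 7.7. Distance in frame 2: 5.1.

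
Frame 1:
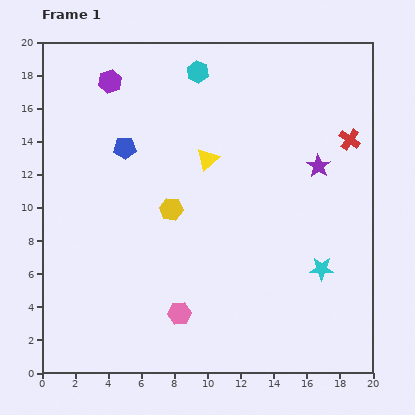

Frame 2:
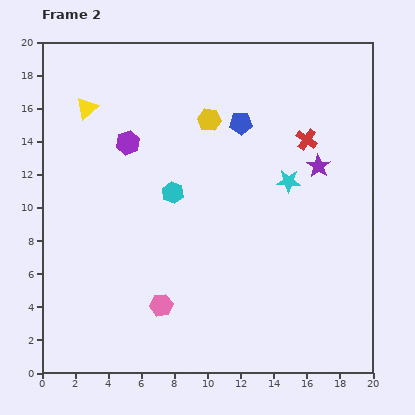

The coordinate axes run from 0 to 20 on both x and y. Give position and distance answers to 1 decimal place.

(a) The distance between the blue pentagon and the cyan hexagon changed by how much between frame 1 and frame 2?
-0.5

Distance in frame 1: 6.4. Distance in frame 2: 5.9.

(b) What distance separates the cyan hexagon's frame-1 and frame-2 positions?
7.5

The cyan hexagon moved from (9.4, 18.2) to (7.9, 10.9), a distance of √(1.5² + 7.3²) ≈ 7.5.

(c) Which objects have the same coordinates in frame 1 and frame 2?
the purple star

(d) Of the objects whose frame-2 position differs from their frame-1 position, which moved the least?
the pink hexagon

(moved 1.2)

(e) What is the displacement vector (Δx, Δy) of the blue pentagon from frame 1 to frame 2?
(7.0, 1.5)

The blue pentagon was at (5.0, 13.6) in frame 1 and (12.0, 15.1) in frame 2.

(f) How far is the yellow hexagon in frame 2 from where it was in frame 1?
5.9

The yellow hexagon moved from (7.8, 9.9) to (10.1, 15.3), a distance of √(2.3² + 5.4²) ≈ 5.9.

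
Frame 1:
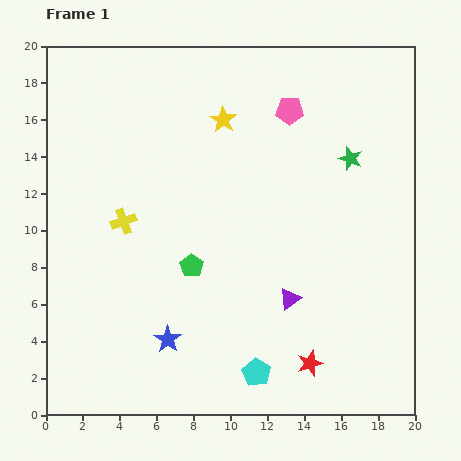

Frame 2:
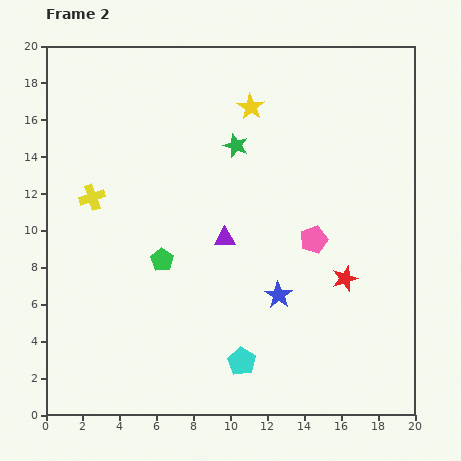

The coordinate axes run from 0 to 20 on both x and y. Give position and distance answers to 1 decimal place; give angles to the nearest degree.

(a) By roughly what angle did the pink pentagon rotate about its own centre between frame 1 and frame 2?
20° counter-clockwise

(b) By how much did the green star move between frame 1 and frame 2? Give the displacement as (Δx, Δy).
(-6.2, 0.7)

The green star was at (16.5, 13.9) in frame 1 and (10.3, 14.6) in frame 2.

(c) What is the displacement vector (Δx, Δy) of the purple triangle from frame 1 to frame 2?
(-3.5, 3.3)

The purple triangle was at (13.2, 6.3) in frame 1 and (9.7, 9.6) in frame 2.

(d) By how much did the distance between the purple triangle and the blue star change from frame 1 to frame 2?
-2.8

Distance in frame 1: 7.0. Distance in frame 2: 4.2.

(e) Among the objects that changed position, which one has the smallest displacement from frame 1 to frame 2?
the cyan pentagon

(moved 1.0)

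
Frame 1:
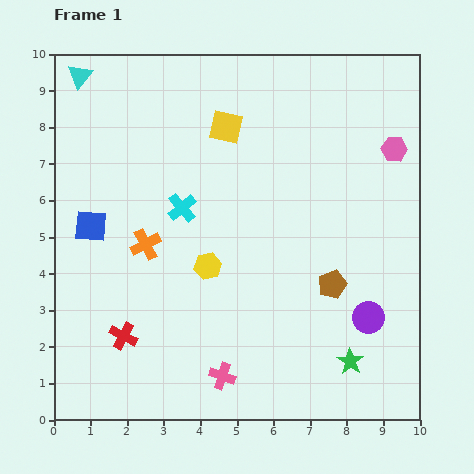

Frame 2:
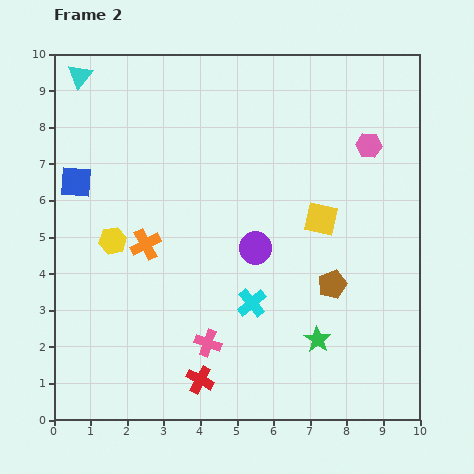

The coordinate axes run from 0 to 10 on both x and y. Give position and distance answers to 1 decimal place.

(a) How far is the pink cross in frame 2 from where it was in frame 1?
1.0

The pink cross moved from (4.6, 1.2) to (4.2, 2.1), a distance of √(0.4² + 0.9²) ≈ 1.0.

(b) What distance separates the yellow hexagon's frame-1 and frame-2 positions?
2.7

The yellow hexagon moved from (4.2, 4.2) to (1.6, 4.9), a distance of √(2.6² + 0.7²) ≈ 2.7.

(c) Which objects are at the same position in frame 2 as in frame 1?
the cyan triangle, the brown pentagon, the orange cross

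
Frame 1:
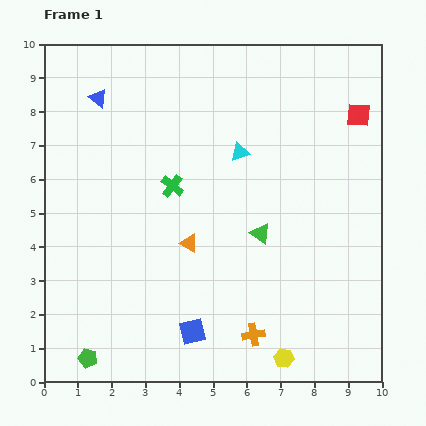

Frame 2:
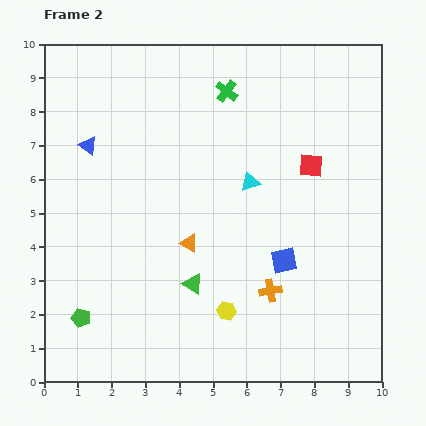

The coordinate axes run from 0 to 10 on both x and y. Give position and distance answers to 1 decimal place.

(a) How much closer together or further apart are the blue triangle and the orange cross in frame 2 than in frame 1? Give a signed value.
-1.5

Distance in frame 1: 8.4. Distance in frame 2: 6.9.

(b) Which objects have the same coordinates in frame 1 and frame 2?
the orange triangle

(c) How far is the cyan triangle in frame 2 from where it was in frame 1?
0.9

The cyan triangle moved from (5.8, 6.8) to (6.1, 5.9), a distance of √(0.3² + 0.9²) ≈ 0.9.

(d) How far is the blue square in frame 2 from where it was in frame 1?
3.4

The blue square moved from (4.4, 1.5) to (7.1, 3.6), a distance of √(2.7² + 2.1²) ≈ 3.4.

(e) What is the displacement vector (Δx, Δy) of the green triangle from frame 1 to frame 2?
(-2.0, -1.5)

The green triangle was at (6.4, 4.4) in frame 1 and (4.4, 2.9) in frame 2.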